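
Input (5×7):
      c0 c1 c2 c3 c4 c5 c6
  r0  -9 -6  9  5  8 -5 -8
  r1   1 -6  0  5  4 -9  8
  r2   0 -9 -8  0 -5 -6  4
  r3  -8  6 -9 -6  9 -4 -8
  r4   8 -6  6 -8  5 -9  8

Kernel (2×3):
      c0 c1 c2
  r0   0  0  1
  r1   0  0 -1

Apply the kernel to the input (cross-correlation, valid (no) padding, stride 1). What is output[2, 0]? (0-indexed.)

1

The receptive field on the input at this output position is [0 -9 -8 / -8 6 -9]. Elementwise product with the kernel and sum: -8·1 + -9·-1.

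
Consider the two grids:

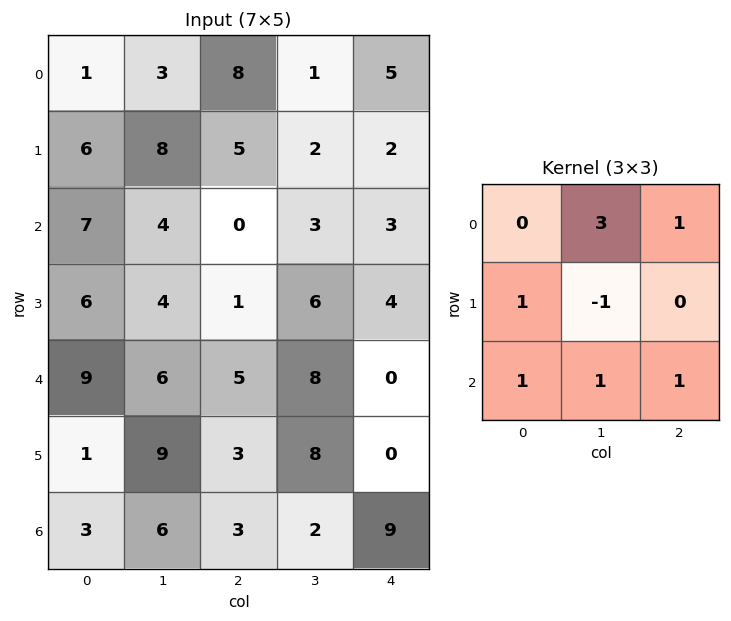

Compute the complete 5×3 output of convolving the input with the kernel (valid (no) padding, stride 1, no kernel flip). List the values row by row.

Output[0,0]: The receptive field on the input at this output position is [1 3 8 / 6 8 5 / 7 4 0]. Elementwise product with the kernel and sum: 3·3 + 8·1 + 6·1 + 8·-1 + 7·1 + 4·1 + 0·1.

26 35 17
43 32 16
34 25 20
29 30 30
27 40 33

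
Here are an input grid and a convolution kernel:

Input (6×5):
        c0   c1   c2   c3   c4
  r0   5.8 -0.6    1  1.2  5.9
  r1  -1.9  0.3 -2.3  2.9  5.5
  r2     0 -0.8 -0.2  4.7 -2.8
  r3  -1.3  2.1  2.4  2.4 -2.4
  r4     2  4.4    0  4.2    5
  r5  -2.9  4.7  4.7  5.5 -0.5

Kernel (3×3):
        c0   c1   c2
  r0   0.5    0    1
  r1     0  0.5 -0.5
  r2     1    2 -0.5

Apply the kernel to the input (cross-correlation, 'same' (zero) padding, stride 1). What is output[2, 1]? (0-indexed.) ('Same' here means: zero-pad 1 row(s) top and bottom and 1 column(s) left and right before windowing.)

The receptive field on the zero-padded input at this output position is [-1.9 0.3 -2.3 / 0 -0.8 -0.2 / -1.3 2.1 2.4]. Elementwise product with the kernel and sum: -1.9·0.5 + -2.3·1 + -0.8·0.5 + -0.2·-0.5 + -1.3·1 + 2.1·2 + 2.4·-0.5.

-1.85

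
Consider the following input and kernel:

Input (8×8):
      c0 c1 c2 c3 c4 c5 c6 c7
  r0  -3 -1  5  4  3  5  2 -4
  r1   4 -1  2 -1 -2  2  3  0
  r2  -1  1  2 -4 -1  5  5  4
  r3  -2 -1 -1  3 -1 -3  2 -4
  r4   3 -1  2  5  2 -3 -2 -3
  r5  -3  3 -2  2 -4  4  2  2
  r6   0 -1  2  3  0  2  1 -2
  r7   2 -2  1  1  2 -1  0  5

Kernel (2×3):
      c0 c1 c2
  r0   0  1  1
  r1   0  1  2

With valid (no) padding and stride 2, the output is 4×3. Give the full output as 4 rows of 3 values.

Output[0,0]: The receptive field on the input at this output position is [-3 -1 5 / 4 -1 2]. Elementwise product with the kernel and sum: -1·1 + 5·1 + -1·1 + 2·2.

7 2 15
0 -4 11
0 1 3
1 8 2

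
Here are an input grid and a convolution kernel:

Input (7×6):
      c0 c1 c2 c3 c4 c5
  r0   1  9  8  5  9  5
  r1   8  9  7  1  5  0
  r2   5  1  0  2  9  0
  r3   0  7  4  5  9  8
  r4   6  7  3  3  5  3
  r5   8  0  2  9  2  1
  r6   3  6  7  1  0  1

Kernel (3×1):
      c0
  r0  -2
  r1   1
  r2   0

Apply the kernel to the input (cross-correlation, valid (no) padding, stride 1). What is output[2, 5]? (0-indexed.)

The receptive field on the input at this output position is [0 / 8 / 3]. Elementwise product with the kernel and sum: 0·-2 + 8·1.

8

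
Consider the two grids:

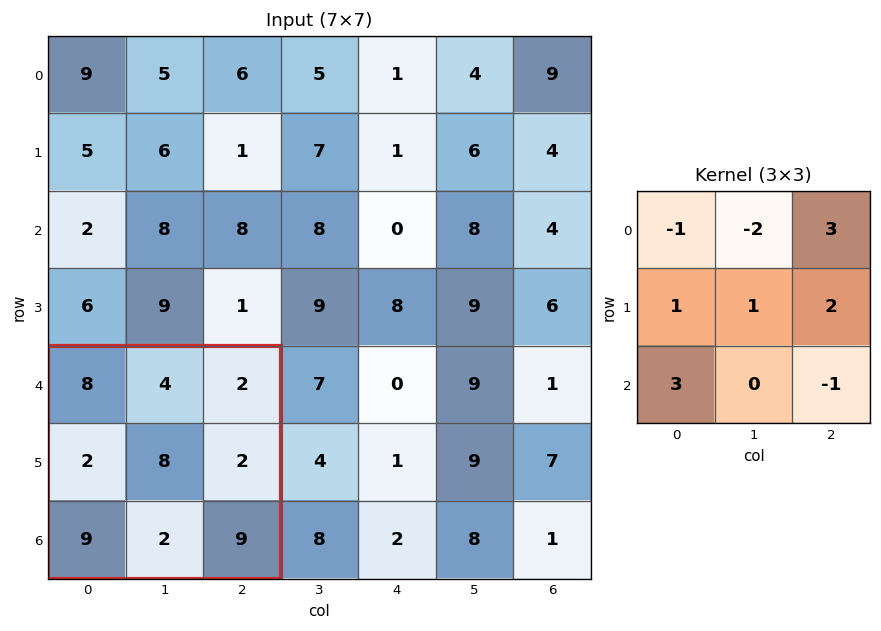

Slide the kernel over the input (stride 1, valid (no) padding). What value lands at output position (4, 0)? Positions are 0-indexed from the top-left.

The receptive field on the input at this output position is [8 4 2 / 2 8 2 / 9 2 9]. Elementwise product with the kernel and sum: 8·-1 + 4·-2 + 2·3 + 2·1 + 8·1 + 2·2 + 9·3 + 9·-1.

22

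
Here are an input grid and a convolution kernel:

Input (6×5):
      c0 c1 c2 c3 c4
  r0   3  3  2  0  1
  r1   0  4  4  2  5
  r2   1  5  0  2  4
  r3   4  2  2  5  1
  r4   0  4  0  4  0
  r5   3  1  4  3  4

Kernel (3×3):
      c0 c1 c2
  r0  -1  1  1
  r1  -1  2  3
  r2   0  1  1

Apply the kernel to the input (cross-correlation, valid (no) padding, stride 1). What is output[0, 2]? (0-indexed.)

20

The receptive field on the input at this output position is [2 0 1 / 4 2 5 / 0 2 4]. Elementwise product with the kernel and sum: 2·-1 + 0·1 + 1·1 + 4·-1 + 2·2 + 5·3 + 2·1 + 4·1.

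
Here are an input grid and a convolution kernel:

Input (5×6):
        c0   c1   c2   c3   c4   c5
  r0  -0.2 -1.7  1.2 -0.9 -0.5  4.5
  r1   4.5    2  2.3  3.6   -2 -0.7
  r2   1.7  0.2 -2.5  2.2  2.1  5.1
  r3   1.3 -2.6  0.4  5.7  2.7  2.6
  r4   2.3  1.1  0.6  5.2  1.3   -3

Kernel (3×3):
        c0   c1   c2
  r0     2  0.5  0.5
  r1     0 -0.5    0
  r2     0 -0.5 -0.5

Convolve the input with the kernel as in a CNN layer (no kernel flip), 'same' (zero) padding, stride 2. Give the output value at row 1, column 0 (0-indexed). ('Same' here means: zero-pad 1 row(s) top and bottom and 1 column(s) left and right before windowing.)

The receptive field on the zero-padded input at this output position is [0 4.5 2 / 0 1.7 0.2 / 0 1.3 -2.6]. Elementwise product with the kernel and sum: 0·2 + 4.5·0.5 + 2·0.5 + 1.7·-0.5 + 1.3·-0.5 + -2.6·-0.5.

3.05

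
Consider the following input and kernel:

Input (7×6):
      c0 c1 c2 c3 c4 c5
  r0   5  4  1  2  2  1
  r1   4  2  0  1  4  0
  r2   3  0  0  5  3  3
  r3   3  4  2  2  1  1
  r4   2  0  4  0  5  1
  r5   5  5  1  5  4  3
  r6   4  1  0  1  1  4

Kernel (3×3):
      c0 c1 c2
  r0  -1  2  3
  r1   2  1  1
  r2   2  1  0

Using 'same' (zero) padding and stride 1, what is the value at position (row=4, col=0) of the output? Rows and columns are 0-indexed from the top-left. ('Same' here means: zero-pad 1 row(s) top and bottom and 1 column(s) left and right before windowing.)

The receptive field on the zero-padded input at this output position is [0 3 4 / 0 2 0 / 0 5 5]. Elementwise product with the kernel and sum: 0·-1 + 3·2 + 4·3 + 0·2 + 2·1 + 0·1 + 0·2 + 5·1.

25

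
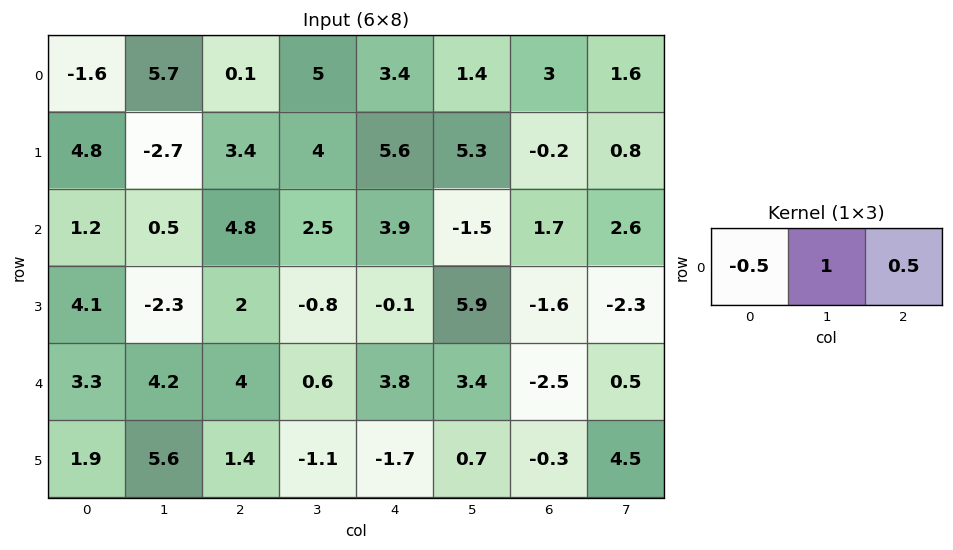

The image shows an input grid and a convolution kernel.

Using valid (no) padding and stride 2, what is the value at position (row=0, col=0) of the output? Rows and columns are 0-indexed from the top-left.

6.55

The receptive field on the input at this output position is [-1.6 5.7 0.1]. Elementwise product with the kernel and sum: -1.6·-0.5 + 5.7·1 + 0.1·0.5.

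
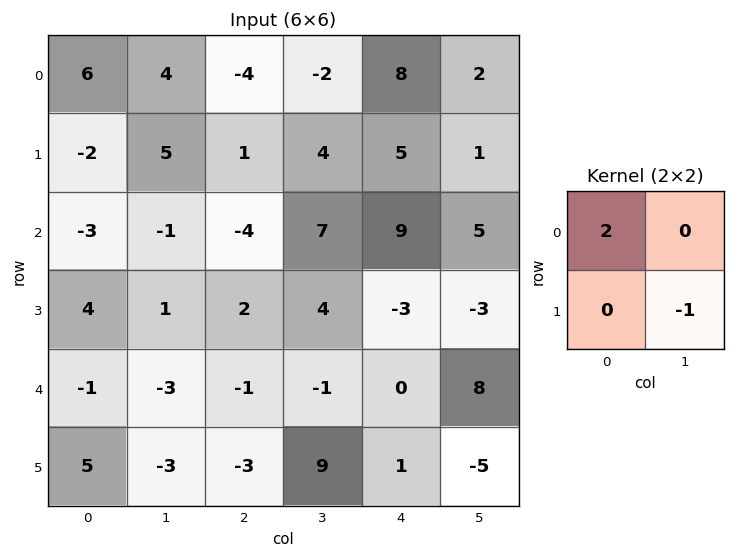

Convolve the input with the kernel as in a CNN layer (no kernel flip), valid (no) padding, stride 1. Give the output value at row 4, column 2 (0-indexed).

-11

The receptive field on the input at this output position is [-1 -1 / -3 9]. Elementwise product with the kernel and sum: -1·2 + 9·-1.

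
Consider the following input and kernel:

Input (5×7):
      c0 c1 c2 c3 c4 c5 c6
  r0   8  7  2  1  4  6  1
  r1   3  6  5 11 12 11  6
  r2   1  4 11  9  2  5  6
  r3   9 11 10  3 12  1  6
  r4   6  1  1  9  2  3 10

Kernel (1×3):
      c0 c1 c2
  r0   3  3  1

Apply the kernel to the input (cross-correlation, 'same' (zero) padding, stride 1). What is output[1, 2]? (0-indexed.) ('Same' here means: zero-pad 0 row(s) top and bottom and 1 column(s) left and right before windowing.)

The receptive field on the zero-padded input at this output position is [6 5 11]. Elementwise product with the kernel and sum: 6·3 + 5·3 + 11·1.

44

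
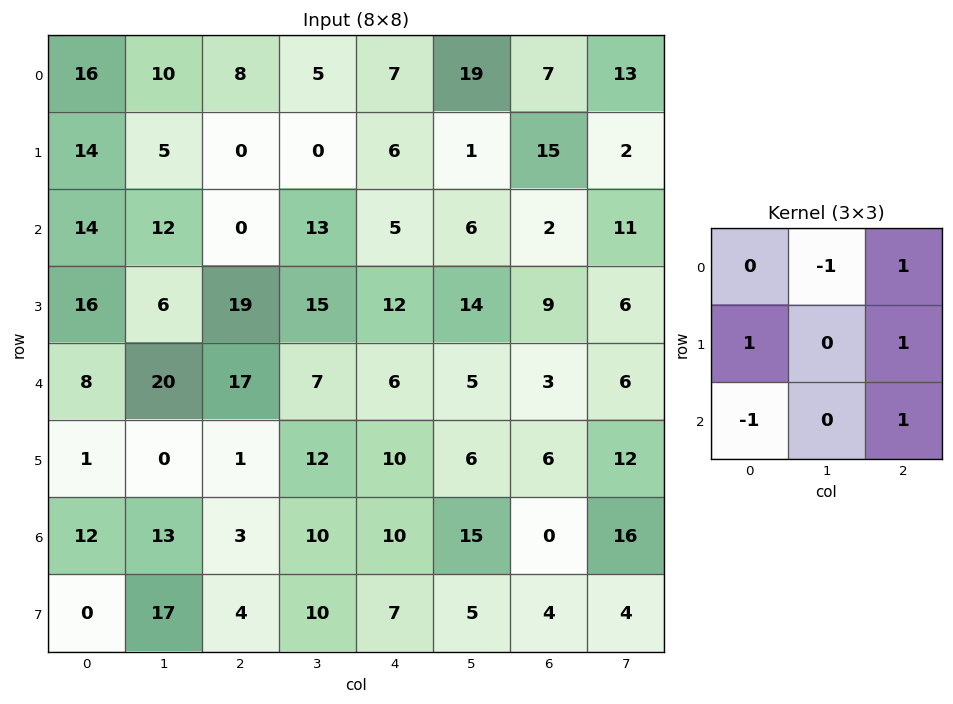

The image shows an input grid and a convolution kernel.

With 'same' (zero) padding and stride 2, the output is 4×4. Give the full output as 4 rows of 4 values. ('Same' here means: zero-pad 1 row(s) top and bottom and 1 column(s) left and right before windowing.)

15 10 25 33
9 34 13 -4
10 35 8 14
29 27 16 36

Output[0,0]: The receptive field on the zero-padded input at this output position is [0 0 0 / 0 16 10 / 0 14 5]. Elementwise product with the kernel and sum: 0·-1 + 0·1 + 0·1 + 10·1 + 0·-1 + 5·1.
Output[0,1]: The receptive field on the zero-padded input at this output position is [0 0 0 / 10 8 5 / 5 0 0]. Elementwise product with the kernel and sum: 0·-1 + 0·1 + 10·1 + 5·1 + 5·-1 + 0·1.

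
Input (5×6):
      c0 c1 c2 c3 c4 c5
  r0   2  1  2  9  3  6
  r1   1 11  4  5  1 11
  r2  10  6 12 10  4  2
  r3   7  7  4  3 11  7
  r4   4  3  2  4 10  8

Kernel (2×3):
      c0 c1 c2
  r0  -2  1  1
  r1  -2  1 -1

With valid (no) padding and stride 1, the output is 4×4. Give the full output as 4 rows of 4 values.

4 -14 4 -29
-13 -23 -20 -16
-13 -3 -26 -16
-10 -15 -4 6

Output[0,0]: The receptive field on the input at this output position is [2 1 2 / 1 11 4]. Elementwise product with the kernel and sum: 2·-2 + 1·1 + 2·1 + 1·-2 + 11·1 + 4·-1.
Output[0,1]: The receptive field on the input at this output position is [1 2 9 / 11 4 5]. Elementwise product with the kernel and sum: 1·-2 + 2·1 + 9·1 + 11·-2 + 4·1 + 5·-1.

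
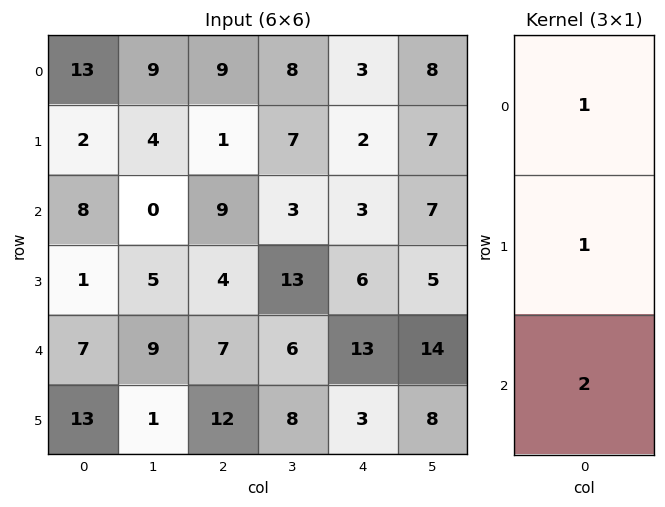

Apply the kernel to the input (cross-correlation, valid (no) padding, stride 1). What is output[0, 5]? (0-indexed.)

29

The receptive field on the input at this output position is [8 / 7 / 7]. Elementwise product with the kernel and sum: 8·1 + 7·1 + 7·2.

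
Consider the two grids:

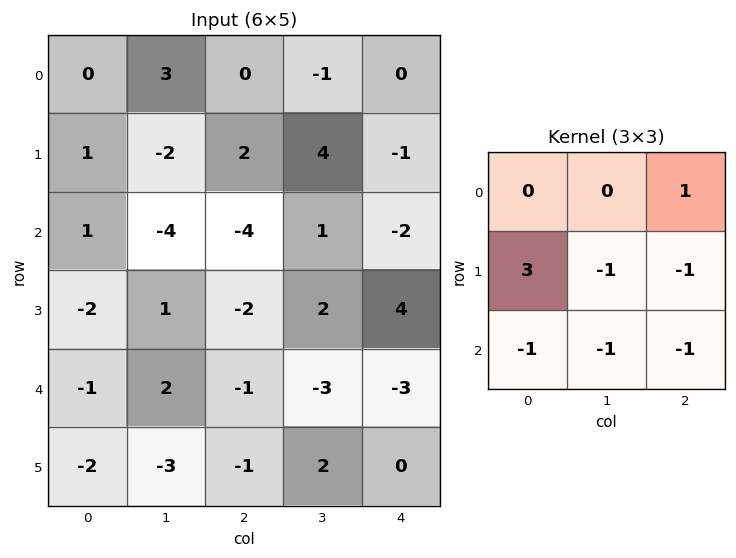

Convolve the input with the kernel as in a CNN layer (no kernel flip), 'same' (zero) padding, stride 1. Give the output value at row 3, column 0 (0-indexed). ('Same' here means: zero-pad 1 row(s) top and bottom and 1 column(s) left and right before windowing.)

The receptive field on the zero-padded input at this output position is [0 1 -4 / 0 -2 1 / 0 -1 2]. Elementwise product with the kernel and sum: -4·1 + 0·3 + -2·-1 + 1·-1 + 0·-1 + -1·-1 + 2·-1.

-4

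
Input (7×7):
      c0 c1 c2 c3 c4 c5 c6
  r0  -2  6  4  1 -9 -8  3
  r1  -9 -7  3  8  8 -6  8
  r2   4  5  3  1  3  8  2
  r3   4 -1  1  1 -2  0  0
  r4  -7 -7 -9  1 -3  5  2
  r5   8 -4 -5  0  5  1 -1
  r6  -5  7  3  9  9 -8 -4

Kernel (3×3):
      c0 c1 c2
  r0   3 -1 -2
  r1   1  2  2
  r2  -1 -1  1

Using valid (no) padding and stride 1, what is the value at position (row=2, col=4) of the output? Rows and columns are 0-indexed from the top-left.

The receptive field on the input at this output position is [3 8 2 / -2 0 0 / -3 5 2]. Elementwise product with the kernel and sum: 3·3 + 8·-1 + 2·-2 + -2·1 + 0·2 + 0·2 + -3·-1 + 5·-1 + 2·1.

-5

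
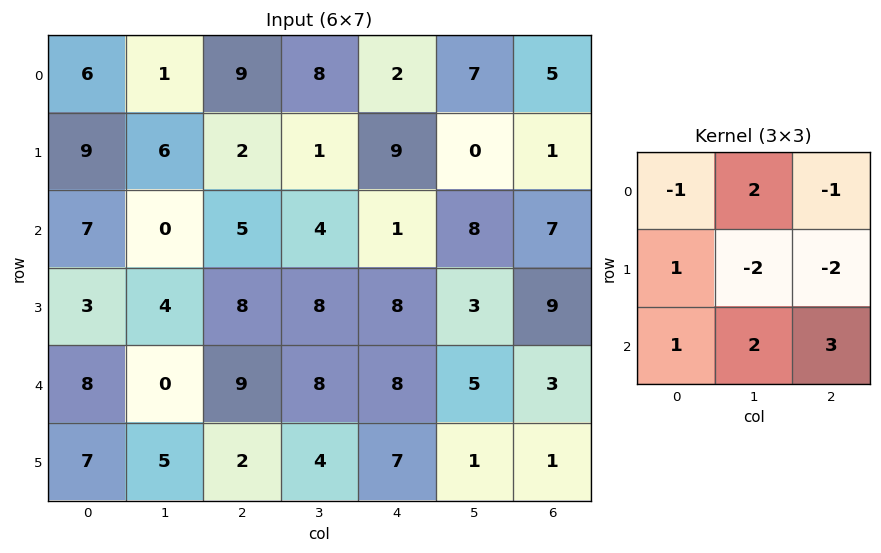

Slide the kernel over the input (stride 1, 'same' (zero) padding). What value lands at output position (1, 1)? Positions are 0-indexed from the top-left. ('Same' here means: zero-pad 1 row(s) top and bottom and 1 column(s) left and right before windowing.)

2

The receptive field on the zero-padded input at this output position is [6 1 9 / 9 6 2 / 7 0 5]. Elementwise product with the kernel and sum: 6·-1 + 1·2 + 9·-1 + 9·1 + 6·-2 + 2·-2 + 7·1 + 0·2 + 5·3.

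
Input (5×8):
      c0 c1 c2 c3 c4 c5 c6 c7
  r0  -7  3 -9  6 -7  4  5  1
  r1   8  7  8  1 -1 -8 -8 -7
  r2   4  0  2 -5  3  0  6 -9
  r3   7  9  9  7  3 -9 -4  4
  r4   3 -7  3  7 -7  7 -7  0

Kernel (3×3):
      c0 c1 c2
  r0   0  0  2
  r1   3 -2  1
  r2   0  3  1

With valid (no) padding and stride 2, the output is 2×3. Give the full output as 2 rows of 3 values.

2 -5 21
-2 36 49

Output[0,0]: The receptive field on the input at this output position is [-7 3 -9 / 8 7 8 / 4 0 2]. Elementwise product with the kernel and sum: -9·2 + 8·3 + 7·-2 + 8·1 + 0·3 + 2·1.
Output[0,1]: The receptive field on the input at this output position is [-9 6 -7 / 8 1 -1 / 2 -5 3]. Elementwise product with the kernel and sum: -7·2 + 8·3 + 1·-2 + -1·1 + -5·3 + 3·1.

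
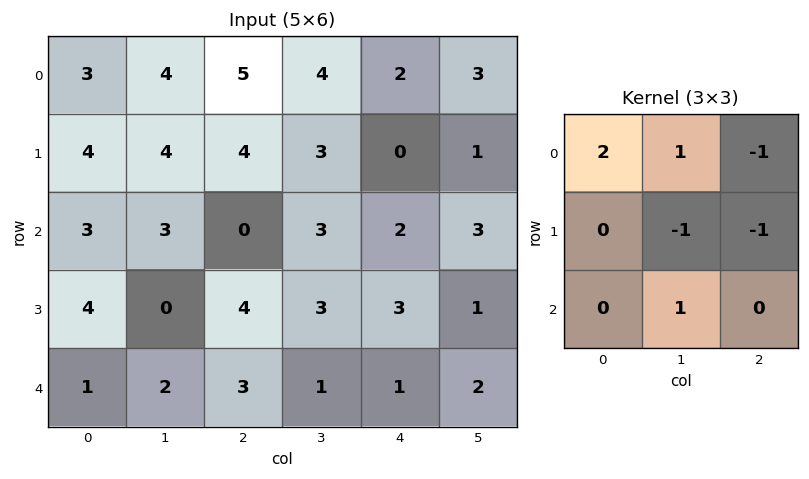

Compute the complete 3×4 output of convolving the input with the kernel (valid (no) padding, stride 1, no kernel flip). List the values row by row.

0 2 12 8
5 10 9 3
7 -1 -4 2

Output[0,0]: The receptive field on the input at this output position is [3 4 5 / 4 4 4 / 3 3 0]. Elementwise product with the kernel and sum: 3·2 + 4·1 + 5·-1 + 4·-1 + 4·-1 + 3·1.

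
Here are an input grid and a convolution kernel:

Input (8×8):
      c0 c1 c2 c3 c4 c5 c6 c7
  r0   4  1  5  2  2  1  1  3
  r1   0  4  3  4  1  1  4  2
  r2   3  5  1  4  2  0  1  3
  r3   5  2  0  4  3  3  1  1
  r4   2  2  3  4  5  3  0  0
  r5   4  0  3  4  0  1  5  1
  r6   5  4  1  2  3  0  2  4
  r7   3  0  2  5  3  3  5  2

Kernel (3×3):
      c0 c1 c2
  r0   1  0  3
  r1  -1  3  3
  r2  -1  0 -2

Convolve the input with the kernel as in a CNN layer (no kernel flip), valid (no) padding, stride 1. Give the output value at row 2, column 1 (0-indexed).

The receptive field on the input at this output position is [5 1 4 / 2 0 4 / 2 3 4]. Elementwise product with the kernel and sum: 5·1 + 4·3 + 2·-1 + 0·3 + 4·3 + 2·-1 + 4·-2.

17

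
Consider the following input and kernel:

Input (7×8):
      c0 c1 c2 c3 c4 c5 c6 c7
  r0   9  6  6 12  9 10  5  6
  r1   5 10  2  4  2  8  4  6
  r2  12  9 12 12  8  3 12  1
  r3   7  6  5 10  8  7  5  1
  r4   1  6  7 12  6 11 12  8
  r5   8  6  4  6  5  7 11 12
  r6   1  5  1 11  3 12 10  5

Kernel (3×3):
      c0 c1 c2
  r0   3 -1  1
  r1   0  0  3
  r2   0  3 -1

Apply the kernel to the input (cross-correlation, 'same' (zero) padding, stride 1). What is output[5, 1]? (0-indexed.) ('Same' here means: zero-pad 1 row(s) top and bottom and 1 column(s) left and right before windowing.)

The receptive field on the zero-padded input at this output position is [1 6 7 / 8 6 4 / 1 5 1]. Elementwise product with the kernel and sum: 1·3 + 6·-1 + 7·1 + 4·3 + 5·3 + 1·-1.

30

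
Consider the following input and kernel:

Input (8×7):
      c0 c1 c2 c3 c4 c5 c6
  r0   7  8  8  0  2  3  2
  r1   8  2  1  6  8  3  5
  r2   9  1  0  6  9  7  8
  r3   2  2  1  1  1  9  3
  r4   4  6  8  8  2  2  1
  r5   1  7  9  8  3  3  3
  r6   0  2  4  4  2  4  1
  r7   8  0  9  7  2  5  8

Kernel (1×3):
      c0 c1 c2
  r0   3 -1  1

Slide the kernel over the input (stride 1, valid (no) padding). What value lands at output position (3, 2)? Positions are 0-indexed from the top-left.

The receptive field on the input at this output position is [1 1 1]. Elementwise product with the kernel and sum: 1·3 + 1·-1 + 1·1.

3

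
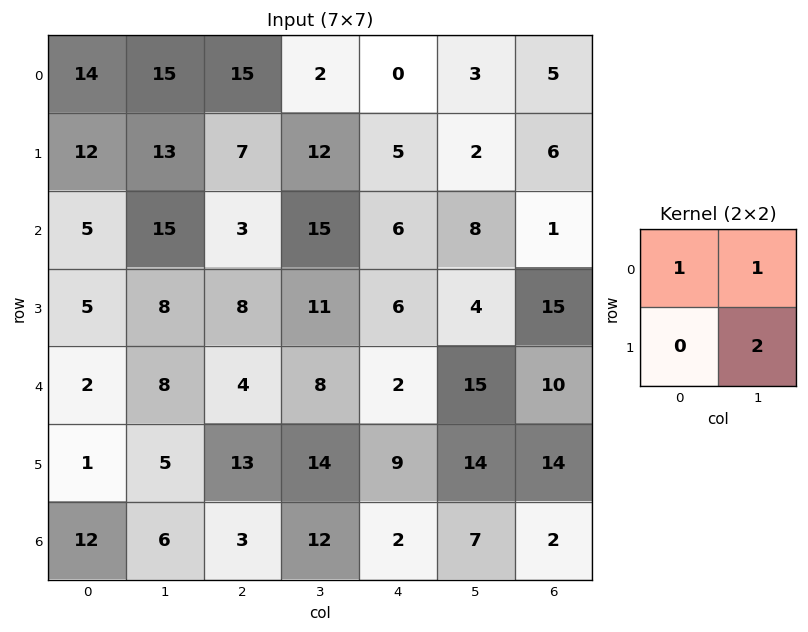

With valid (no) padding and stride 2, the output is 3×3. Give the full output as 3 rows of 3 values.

Output[0,0]: The receptive field on the input at this output position is [14 15 / 12 13]. Elementwise product with the kernel and sum: 14·1 + 15·1 + 13·2.

55 41 7
36 40 22
20 40 45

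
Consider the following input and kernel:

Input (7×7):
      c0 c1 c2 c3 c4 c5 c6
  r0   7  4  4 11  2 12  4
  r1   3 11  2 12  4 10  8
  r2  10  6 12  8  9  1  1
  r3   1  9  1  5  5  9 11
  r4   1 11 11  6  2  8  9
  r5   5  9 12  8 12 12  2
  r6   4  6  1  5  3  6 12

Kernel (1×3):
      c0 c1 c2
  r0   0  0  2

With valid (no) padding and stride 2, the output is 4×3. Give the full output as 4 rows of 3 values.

Output[0,0]: The receptive field on the input at this output position is [7 4 4]. Elementwise product with the kernel and sum: 4·2.

8 4 8
24 18 2
22 4 18
2 6 24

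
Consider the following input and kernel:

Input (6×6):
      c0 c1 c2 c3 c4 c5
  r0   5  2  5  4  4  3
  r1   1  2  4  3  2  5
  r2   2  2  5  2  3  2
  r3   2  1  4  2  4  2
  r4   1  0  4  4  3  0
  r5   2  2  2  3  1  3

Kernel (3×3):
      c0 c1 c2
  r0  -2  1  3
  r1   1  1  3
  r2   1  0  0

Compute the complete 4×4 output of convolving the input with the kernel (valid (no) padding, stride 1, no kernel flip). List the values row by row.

24 30 24 27
33 23 21 24
29 18 23 21
24 26 25 16

Output[0,0]: The receptive field on the input at this output position is [5 2 5 / 1 2 4 / 2 2 5]. Elementwise product with the kernel and sum: 5·-2 + 2·1 + 5·3 + 1·1 + 2·1 + 4·3 + 2·1.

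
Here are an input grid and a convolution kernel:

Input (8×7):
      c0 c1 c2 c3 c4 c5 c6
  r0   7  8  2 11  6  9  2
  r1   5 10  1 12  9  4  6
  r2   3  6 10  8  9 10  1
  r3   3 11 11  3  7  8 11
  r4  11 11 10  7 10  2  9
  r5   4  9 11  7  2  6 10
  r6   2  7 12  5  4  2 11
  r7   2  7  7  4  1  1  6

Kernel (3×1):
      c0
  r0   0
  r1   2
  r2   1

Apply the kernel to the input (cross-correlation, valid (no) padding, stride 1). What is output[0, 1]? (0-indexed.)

The receptive field on the input at this output position is [8 / 10 / 6]. Elementwise product with the kernel and sum: 10·2 + 6·1.

26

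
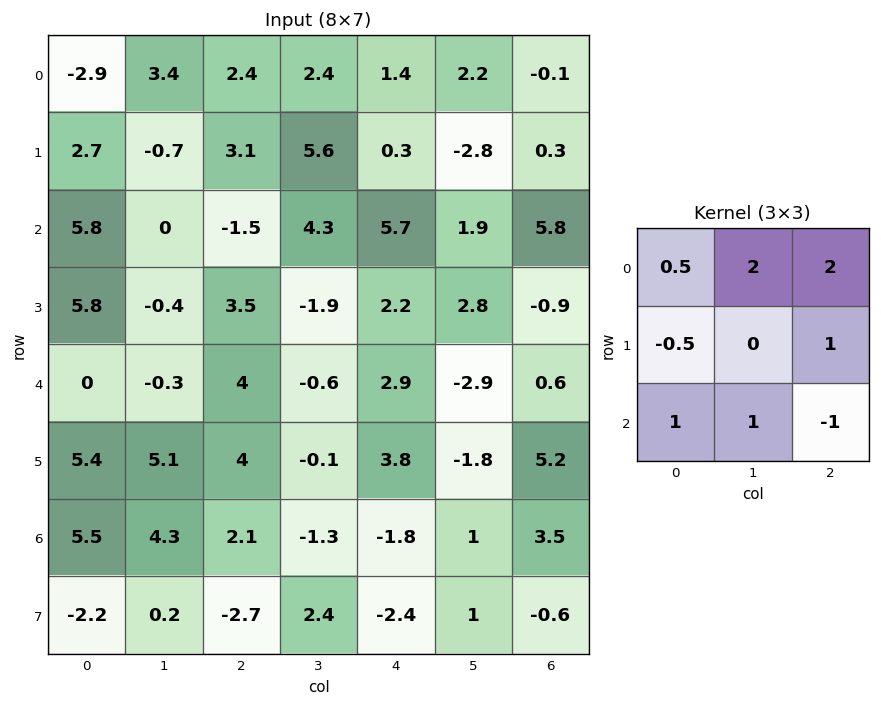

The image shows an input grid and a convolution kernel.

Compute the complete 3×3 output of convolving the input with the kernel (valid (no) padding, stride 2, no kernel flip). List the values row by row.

19.2 4.65 6.85
-3.8 20.2 15.65
16.4 11 -4.15

Output[0,0]: The receptive field on the input at this output position is [-2.9 3.4 2.4 / 2.7 -0.7 3.1 / 5.8 0 -1.5]. Elementwise product with the kernel and sum: -2.9·0.5 + 3.4·2 + 2.4·2 + 2.7·-0.5 + 3.1·1 + 5.8·1 + 0·1 + -1.5·-1.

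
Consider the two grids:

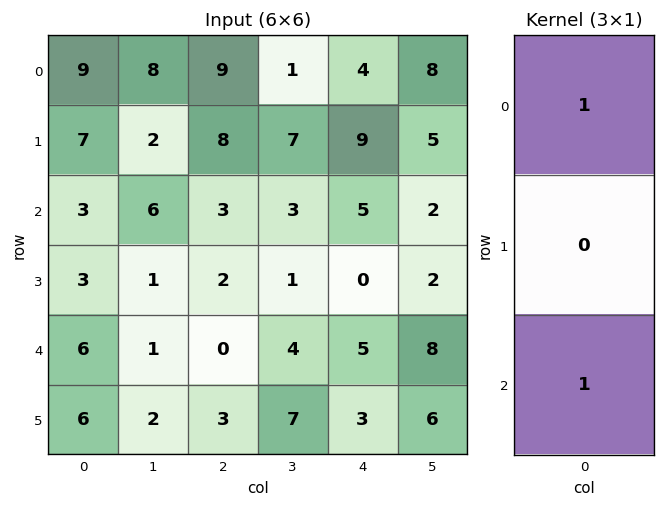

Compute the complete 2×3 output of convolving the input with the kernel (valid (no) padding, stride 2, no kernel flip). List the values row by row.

12 12 9
9 3 10

Output[0,0]: The receptive field on the input at this output position is [9 / 7 / 3]. Elementwise product with the kernel and sum: 9·1 + 3·1.
Output[0,1]: The receptive field on the input at this output position is [9 / 8 / 3]. Elementwise product with the kernel and sum: 9·1 + 3·1.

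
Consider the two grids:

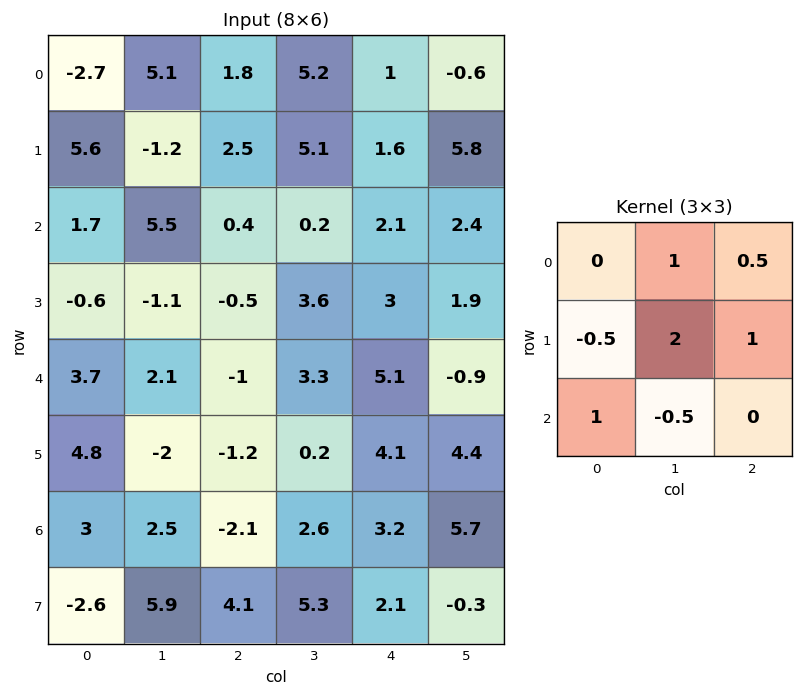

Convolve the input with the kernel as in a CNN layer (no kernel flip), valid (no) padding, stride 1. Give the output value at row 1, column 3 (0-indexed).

13.1

The receptive field on the input at this output position is [5.1 1.6 5.8 / 0.2 2.1 2.4 / 3.6 3 1.9]. Elementwise product with the kernel and sum: 1.6·1 + 5.8·0.5 + 0.2·-0.5 + 2.1·2 + 2.4·1 + 3.6·1 + 3·-0.5.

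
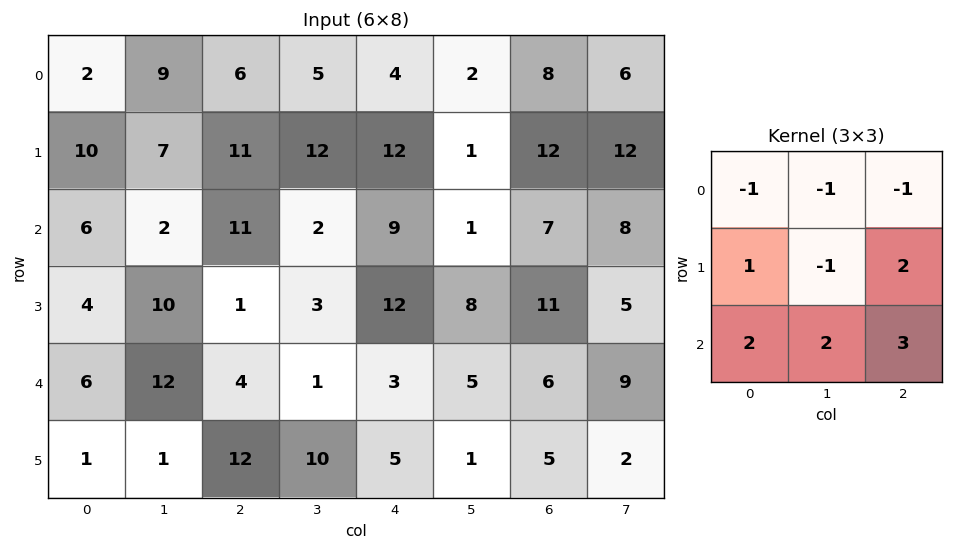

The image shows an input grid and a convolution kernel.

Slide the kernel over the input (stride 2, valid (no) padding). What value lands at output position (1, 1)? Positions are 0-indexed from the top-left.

The receptive field on the input at this output position is [11 2 9 / 1 3 12 / 4 1 3]. Elementwise product with the kernel and sum: 11·-1 + 2·-1 + 9·-1 + 1·1 + 3·-1 + 12·2 + 4·2 + 1·2 + 3·3.

19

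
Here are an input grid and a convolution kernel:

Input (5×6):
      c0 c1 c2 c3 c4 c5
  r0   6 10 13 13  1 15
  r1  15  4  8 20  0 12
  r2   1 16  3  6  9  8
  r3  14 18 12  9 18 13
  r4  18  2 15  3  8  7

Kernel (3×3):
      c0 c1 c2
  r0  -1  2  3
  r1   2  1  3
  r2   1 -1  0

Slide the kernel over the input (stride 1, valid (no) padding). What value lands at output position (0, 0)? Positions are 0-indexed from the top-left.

96

The receptive field on the input at this output position is [6 10 13 / 15 4 8 / 1 16 3]. Elementwise product with the kernel and sum: 6·-1 + 10·2 + 13·3 + 15·2 + 4·1 + 8·3 + 1·1 + 16·-1.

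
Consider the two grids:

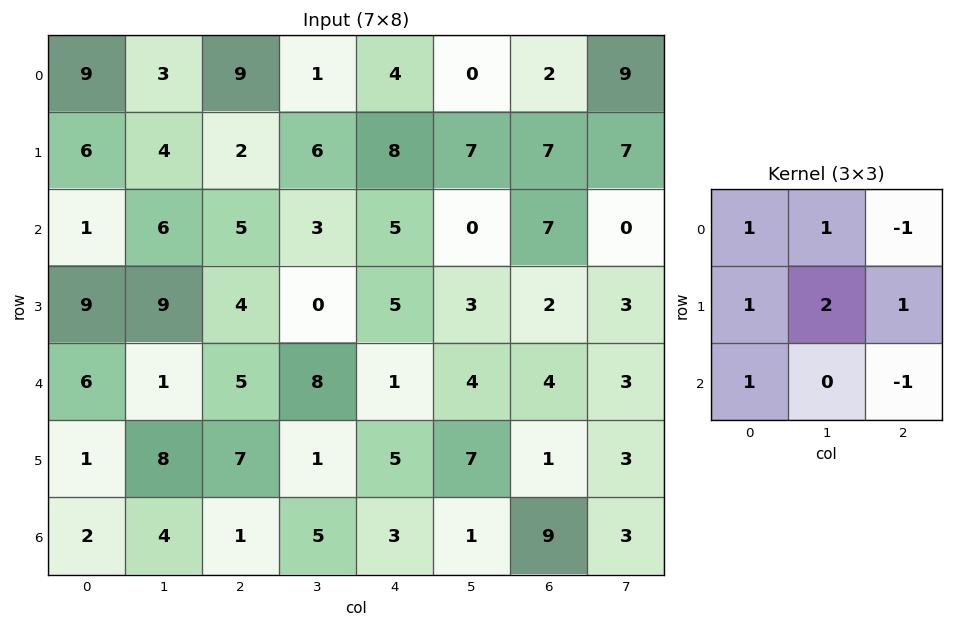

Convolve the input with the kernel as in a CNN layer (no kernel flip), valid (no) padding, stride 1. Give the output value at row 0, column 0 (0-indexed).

15

The receptive field on the input at this output position is [9 3 9 / 6 4 2 / 1 6 5]. Elementwise product with the kernel and sum: 9·1 + 3·1 + 9·-1 + 6·1 + 4·2 + 2·1 + 1·1 + 5·-1.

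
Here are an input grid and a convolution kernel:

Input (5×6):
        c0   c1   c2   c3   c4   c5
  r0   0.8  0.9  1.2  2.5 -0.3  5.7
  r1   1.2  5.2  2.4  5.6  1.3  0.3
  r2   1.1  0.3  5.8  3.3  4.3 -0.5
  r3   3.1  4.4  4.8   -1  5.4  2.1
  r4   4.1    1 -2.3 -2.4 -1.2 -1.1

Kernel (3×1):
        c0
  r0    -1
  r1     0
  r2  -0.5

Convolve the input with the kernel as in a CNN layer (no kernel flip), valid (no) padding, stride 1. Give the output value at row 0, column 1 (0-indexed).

The receptive field on the input at this output position is [0.9 / 5.2 / 0.3]. Elementwise product with the kernel and sum: 0.9·-1 + 0.3·-0.5.

-1.05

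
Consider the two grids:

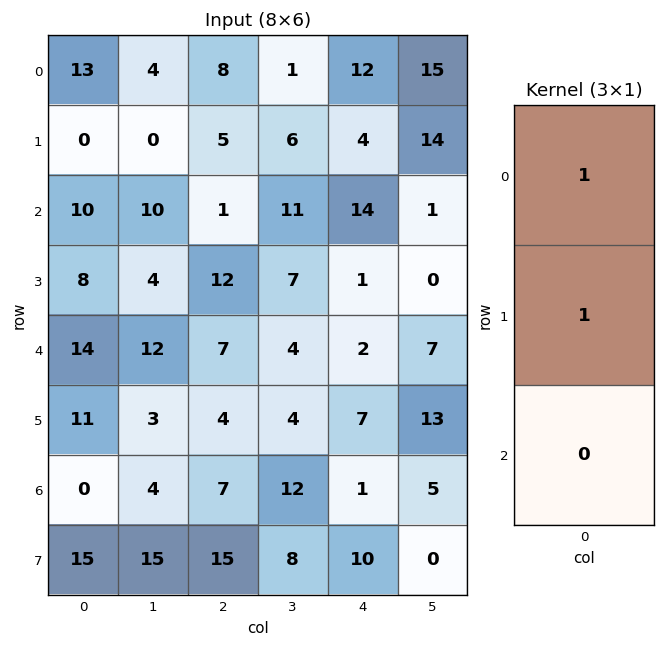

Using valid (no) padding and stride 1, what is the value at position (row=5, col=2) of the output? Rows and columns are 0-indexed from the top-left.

11

The receptive field on the input at this output position is [4 / 7 / 15]. Elementwise product with the kernel and sum: 4·1 + 7·1.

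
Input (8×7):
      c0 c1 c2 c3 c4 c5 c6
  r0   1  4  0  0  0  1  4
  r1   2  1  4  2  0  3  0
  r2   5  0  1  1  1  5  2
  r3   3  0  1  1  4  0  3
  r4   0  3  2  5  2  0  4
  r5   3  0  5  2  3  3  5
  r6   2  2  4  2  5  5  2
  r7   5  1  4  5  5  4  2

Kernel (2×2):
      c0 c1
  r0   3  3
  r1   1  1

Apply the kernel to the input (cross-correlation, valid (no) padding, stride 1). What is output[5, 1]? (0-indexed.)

The receptive field on the input at this output position is [0 5 / 2 4]. Elementwise product with the kernel and sum: 0·3 + 5·3 + 2·1 + 4·1.

21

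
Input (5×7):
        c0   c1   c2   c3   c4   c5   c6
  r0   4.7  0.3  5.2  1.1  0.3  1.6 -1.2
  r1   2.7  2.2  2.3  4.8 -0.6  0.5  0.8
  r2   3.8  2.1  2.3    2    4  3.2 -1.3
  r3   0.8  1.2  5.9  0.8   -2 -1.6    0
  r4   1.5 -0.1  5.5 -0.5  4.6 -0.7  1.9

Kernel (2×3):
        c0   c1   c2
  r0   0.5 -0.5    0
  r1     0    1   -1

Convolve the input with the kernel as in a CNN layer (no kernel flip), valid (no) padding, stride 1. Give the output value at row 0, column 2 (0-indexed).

The receptive field on the input at this output position is [5.2 1.1 0.3 / 2.3 4.8 -0.6]. Elementwise product with the kernel and sum: 5.2·0.5 + 1.1·-0.5 + 4.8·1 + -0.6·-1.

7.45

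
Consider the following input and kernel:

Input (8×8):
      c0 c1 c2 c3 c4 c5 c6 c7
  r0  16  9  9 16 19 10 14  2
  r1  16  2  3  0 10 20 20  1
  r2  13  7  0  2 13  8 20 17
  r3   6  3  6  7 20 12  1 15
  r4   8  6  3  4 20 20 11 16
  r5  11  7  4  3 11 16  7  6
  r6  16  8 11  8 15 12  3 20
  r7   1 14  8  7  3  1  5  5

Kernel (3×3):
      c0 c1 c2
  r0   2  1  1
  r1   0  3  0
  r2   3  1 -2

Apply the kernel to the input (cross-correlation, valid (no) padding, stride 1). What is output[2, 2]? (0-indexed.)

9

The receptive field on the input at this output position is [0 2 13 / 6 7 20 / 3 4 20]. Elementwise product with the kernel and sum: 0·2 + 2·1 + 13·1 + 7·3 + 3·3 + 4·1 + 20·-2.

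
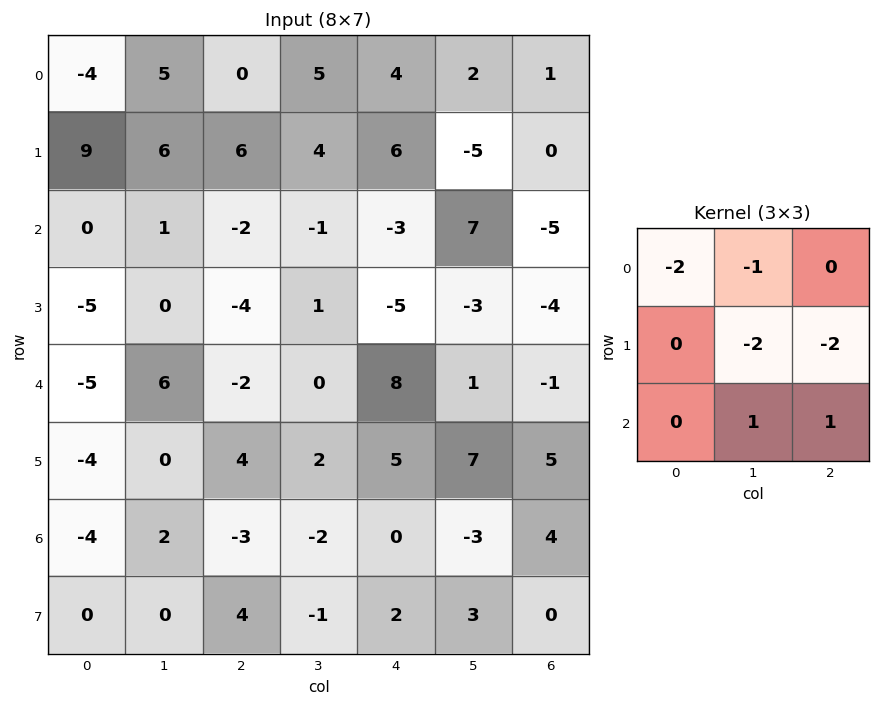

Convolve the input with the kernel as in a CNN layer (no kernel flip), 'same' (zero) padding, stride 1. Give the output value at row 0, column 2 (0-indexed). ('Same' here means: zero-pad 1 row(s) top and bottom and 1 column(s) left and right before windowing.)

0

The receptive field on the zero-padded input at this output position is [0 0 0 / 5 0 5 / 6 6 4]. Elementwise product with the kernel and sum: 0·-2 + 0·-1 + 0·-2 + 5·-2 + 6·1 + 4·1.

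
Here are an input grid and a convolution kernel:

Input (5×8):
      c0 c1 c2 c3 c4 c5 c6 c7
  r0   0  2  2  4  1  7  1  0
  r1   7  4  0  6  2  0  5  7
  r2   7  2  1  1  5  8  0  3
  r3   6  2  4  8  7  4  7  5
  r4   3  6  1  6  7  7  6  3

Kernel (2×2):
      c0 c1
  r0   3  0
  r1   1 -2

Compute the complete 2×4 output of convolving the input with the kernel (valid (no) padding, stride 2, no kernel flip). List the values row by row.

-1 -6 5 -6
23 -9 14 -3

Output[0,0]: The receptive field on the input at this output position is [0 2 / 7 4]. Elementwise product with the kernel and sum: 0·3 + 7·1 + 4·-2.
Output[0,1]: The receptive field on the input at this output position is [2 4 / 0 6]. Elementwise product with the kernel and sum: 2·3 + 0·1 + 6·-2.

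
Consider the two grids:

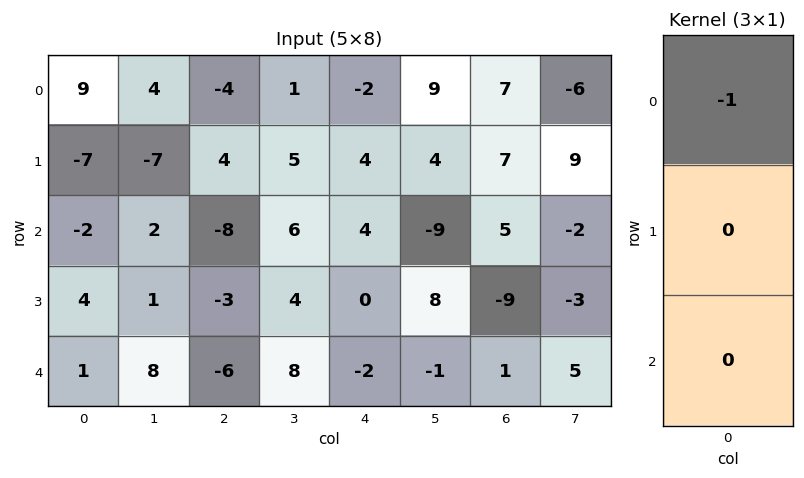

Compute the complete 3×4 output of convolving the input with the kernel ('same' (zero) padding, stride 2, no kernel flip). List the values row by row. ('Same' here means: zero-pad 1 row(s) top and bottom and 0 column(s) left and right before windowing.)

0 0 0 0
7 -4 -4 -7
-4 3 0 9

Output[0,0]: The receptive field on the zero-padded input at this output position is [0 / 9 / -7]. Elementwise product with the kernel and sum: 0·-1.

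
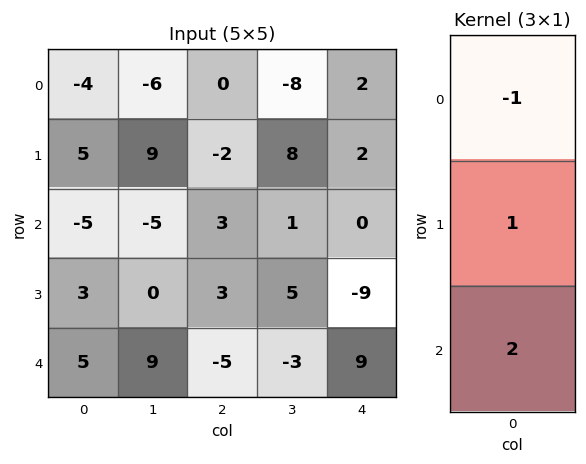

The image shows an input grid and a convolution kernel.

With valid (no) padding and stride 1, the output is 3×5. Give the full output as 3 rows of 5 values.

Output[0,0]: The receptive field on the input at this output position is [-4 / 5 / -5]. Elementwise product with the kernel and sum: -4·-1 + 5·1 + -5·2.

-1 5 4 18 0
-4 -14 11 3 -20
18 23 -10 -2 9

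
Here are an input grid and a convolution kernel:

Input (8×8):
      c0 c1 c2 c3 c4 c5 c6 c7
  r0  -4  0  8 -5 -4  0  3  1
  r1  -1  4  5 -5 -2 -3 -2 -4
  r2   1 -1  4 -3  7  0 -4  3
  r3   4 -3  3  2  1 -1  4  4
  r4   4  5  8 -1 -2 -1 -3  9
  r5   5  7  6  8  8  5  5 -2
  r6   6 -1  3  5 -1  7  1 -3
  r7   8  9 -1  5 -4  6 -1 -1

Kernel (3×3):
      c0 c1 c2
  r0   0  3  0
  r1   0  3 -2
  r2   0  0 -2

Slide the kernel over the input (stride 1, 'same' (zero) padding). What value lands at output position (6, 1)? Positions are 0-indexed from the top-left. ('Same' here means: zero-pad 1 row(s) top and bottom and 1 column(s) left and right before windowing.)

The receptive field on the zero-padded input at this output position is [5 7 6 / 6 -1 3 / 8 9 -1]. Elementwise product with the kernel and sum: 7·3 + -1·3 + 3·-2 + -1·-2.

14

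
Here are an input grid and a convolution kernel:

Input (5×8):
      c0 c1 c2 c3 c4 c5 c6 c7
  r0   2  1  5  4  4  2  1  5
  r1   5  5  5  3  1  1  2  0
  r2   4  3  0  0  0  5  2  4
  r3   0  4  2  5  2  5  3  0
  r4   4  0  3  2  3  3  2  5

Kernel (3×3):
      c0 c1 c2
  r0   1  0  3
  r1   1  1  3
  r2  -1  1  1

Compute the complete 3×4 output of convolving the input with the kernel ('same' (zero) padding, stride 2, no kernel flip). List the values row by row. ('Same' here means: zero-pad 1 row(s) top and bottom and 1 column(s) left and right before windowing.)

Output[0,0]: The receptive field on the zero-padded input at this output position is [0 0 0 / 0 2 1 / 0 5 5]. Elementwise product with the kernel and sum: 0·1 + 0·3 + 0·1 + 2·1 + 1·3 + 0·-1 + 5·1 + 5·1.
Output[0,1]: The receptive field on the zero-padded input at this output position is [0 0 0 / 1 5 4 / 5 5 3]. Elementwise product with the kernel and sum: 0·1 + 0·3 + 1·1 + 5·1 + 4·3 + 5·-1 + 5·1 + 3·1.

15 21 13 19
32 20 23 18
16 28 34 25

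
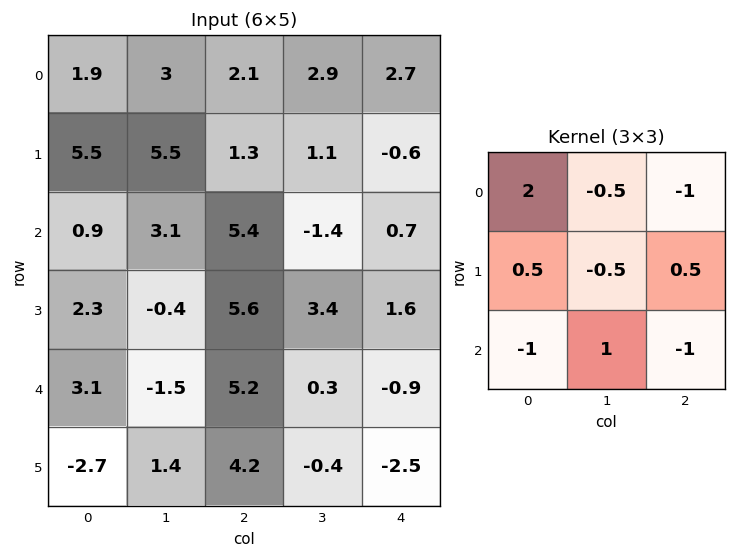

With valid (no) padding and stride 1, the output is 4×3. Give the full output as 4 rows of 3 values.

-2.35 8.4 -7.65
0.25 10 2.6
-10.8 10 8.7
4 -7 7.8

Output[0,0]: The receptive field on the input at this output position is [1.9 3 2.1 / 5.5 5.5 1.3 / 0.9 3.1 5.4]. Elementwise product with the kernel and sum: 1.9·2 + 3·-0.5 + 2.1·-1 + 5.5·0.5 + 5.5·-0.5 + 1.3·0.5 + 0.9·-1 + 3.1·1 + 5.4·-1.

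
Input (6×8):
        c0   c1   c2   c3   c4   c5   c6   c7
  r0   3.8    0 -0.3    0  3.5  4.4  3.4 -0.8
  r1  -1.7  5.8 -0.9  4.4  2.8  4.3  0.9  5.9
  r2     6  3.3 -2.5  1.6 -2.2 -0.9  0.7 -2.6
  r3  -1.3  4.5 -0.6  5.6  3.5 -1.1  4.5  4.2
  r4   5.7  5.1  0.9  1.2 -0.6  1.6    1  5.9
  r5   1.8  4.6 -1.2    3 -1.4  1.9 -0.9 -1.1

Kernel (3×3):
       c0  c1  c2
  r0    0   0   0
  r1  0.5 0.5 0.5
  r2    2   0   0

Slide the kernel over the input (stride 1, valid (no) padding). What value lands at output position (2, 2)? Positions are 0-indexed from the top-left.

6.05

The receptive field on the input at this output position is [-2.5 1.6 -2.2 / -0.6 5.6 3.5 / 0.9 1.2 -0.6]. Elementwise product with the kernel and sum: -0.6·0.5 + 5.6·0.5 + 3.5·0.5 + 0.9·2.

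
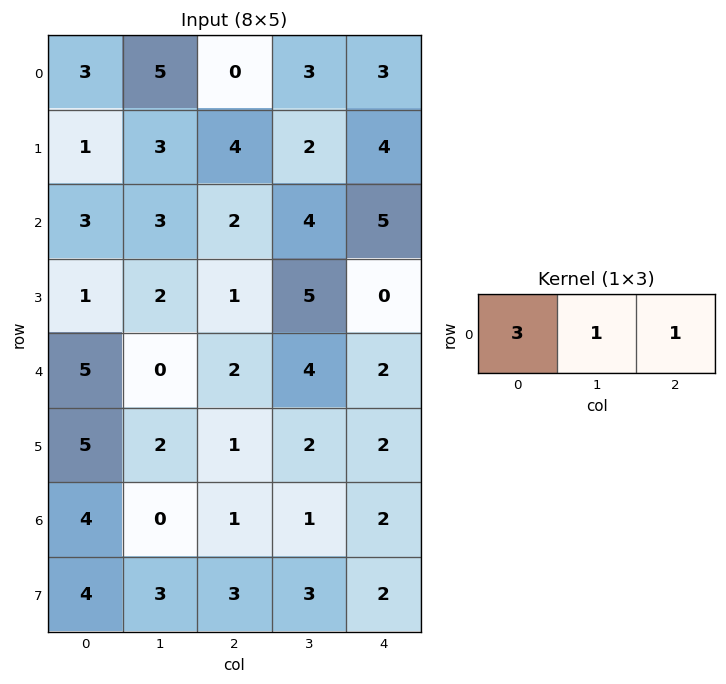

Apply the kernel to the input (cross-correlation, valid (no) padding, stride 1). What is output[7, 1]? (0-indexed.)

The receptive field on the input at this output position is [3 3 3]. Elementwise product with the kernel and sum: 3·3 + 3·1 + 3·1.

15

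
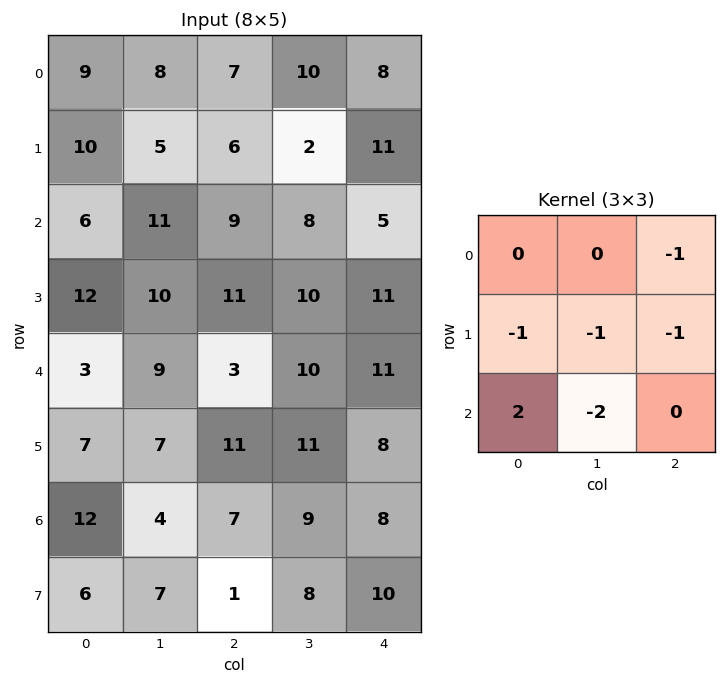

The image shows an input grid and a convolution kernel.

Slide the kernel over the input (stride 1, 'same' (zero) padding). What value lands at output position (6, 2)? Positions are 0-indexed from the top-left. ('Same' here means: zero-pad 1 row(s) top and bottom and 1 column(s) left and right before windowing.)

-19

The receptive field on the zero-padded input at this output position is [7 11 11 / 4 7 9 / 7 1 8]. Elementwise product with the kernel and sum: 11·-1 + 4·-1 + 7·-1 + 9·-1 + 7·2 + 1·-2.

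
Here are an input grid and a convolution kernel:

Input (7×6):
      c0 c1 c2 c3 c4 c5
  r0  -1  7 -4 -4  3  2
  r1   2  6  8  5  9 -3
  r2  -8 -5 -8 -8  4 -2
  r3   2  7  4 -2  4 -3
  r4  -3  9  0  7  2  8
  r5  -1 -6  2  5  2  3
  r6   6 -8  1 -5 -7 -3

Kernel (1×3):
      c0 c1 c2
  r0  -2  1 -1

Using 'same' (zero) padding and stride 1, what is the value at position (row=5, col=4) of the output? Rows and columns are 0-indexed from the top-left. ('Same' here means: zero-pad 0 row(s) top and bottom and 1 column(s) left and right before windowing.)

The receptive field on the zero-padded input at this output position is [5 2 3]. Elementwise product with the kernel and sum: 5·-2 + 2·1 + 3·-1.

-11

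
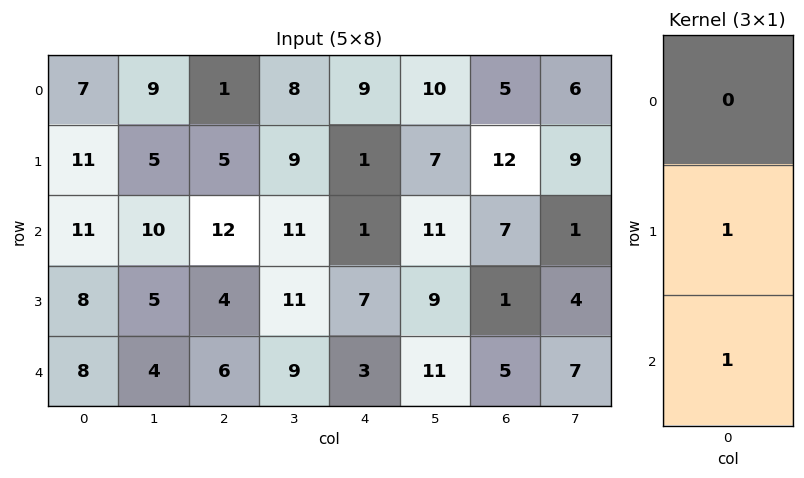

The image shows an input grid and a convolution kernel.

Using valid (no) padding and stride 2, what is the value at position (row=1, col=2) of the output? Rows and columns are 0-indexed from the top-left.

10

The receptive field on the input at this output position is [1 / 7 / 3]. Elementwise product with the kernel and sum: 7·1 + 3·1.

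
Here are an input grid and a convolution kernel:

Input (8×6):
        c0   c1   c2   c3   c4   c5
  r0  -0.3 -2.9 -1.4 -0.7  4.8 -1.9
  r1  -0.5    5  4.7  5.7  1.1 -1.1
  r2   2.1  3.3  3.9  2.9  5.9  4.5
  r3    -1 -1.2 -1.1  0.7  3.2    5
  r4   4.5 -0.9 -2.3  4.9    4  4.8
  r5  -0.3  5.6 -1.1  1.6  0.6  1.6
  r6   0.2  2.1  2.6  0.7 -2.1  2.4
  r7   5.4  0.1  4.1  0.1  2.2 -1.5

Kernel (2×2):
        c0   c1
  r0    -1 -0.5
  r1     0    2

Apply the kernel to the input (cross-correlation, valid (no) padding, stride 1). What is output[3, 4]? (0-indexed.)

3.9

The receptive field on the input at this output position is [3.2 5 / 4 4.8]. Elementwise product with the kernel and sum: 3.2·-1 + 5·-0.5 + 4.8·2.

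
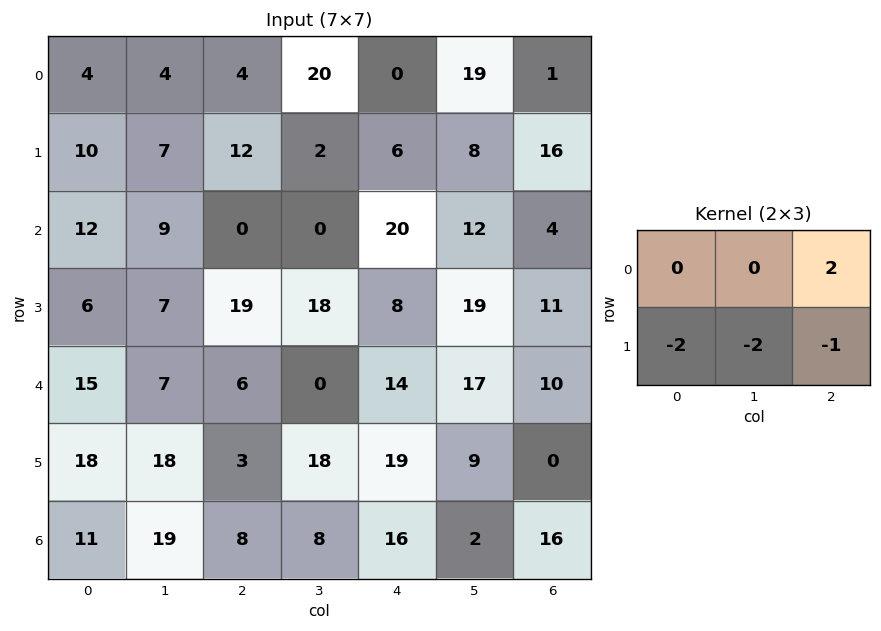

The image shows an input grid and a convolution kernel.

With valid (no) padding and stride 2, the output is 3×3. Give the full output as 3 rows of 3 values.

Output[0,0]: The receptive field on the input at this output position is [4 4 4 / 10 7 12]. Elementwise product with the kernel and sum: 4·2 + 10·-2 + 7·-2 + 12·-1.
Output[0,1]: The receptive field on the input at this output position is [4 20 0 / 12 2 6]. Elementwise product with the kernel and sum: 0·2 + 12·-2 + 2·-2 + 6·-1.

-38 -34 -42
-45 -42 -57
-63 -33 -36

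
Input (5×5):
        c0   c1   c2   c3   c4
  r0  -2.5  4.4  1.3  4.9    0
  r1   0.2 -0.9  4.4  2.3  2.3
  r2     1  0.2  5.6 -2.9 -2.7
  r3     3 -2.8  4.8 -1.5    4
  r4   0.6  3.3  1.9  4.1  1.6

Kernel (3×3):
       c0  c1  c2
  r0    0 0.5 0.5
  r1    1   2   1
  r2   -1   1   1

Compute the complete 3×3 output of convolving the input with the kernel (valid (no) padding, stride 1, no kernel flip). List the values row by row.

10.45 15.8 2.55
7.75 17.95 -2.9
9.7 9.35 6.8

Output[0,0]: The receptive field on the input at this output position is [-2.5 4.4 1.3 / 0.2 -0.9 4.4 / 1 0.2 5.6]. Elementwise product with the kernel and sum: 4.4·0.5 + 1.3·0.5 + 0.2·1 + -0.9·2 + 4.4·1 + 1·-1 + 0.2·1 + 5.6·1.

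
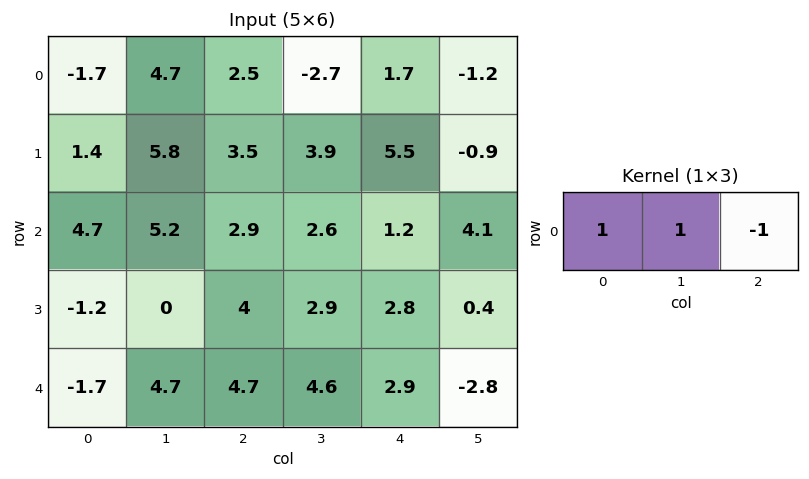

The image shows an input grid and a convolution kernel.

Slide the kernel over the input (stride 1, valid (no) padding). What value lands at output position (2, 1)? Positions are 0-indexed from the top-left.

5.5

The receptive field on the input at this output position is [5.2 2.9 2.6]. Elementwise product with the kernel and sum: 5.2·1 + 2.9·1 + 2.6·-1.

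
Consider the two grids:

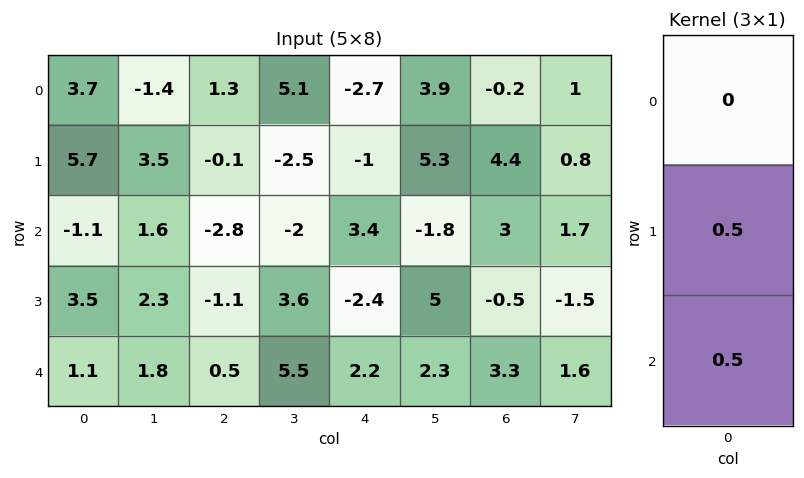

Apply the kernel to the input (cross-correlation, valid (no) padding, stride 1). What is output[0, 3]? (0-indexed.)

The receptive field on the input at this output position is [5.1 / -2.5 / -2]. Elementwise product with the kernel and sum: -2.5·0.5 + -2·0.5.

-2.25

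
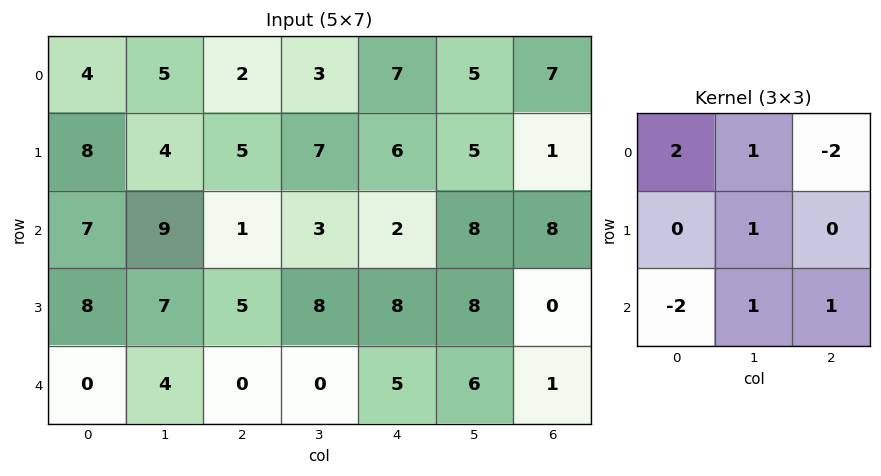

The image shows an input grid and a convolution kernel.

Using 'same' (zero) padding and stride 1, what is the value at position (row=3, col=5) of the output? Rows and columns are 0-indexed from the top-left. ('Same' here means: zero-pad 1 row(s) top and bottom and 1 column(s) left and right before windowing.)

The receptive field on the zero-padded input at this output position is [2 8 8 / 8 8 0 / 5 6 1]. Elementwise product with the kernel and sum: 2·2 + 8·1 + 8·-2 + 8·1 + 5·-2 + 6·1 + 1·1.

1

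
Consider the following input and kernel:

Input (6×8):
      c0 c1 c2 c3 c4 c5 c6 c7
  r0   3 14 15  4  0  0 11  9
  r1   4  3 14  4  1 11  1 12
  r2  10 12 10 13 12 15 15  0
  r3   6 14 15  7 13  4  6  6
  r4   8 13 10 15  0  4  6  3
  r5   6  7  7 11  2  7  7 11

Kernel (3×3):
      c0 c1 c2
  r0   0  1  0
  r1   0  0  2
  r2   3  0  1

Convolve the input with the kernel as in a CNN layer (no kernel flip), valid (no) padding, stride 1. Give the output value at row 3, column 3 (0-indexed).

61

The receptive field on the input at this output position is [7 13 4 / 15 0 4 / 11 2 7]. Elementwise product with the kernel and sum: 13·1 + 4·2 + 11·3 + 7·1.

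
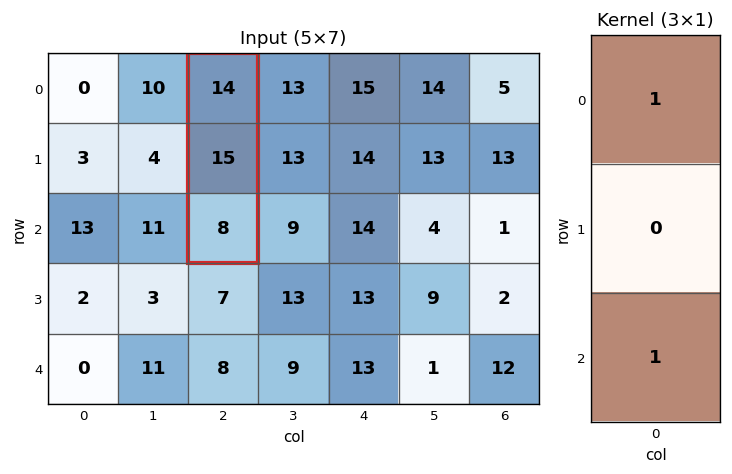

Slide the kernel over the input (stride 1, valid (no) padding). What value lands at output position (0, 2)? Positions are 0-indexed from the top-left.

22

The receptive field on the input at this output position is [14 / 15 / 8]. Elementwise product with the kernel and sum: 14·1 + 8·1.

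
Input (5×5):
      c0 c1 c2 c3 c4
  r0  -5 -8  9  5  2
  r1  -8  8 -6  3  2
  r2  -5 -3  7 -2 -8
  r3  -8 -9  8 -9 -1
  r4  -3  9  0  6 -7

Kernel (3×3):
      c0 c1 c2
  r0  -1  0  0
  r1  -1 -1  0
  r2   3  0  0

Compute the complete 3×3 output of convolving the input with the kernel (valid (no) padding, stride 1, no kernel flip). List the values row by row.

Output[0,0]: The receptive field on the input at this output position is [-5 -8 9 / -8 8 -6 / -5 -3 7]. Elementwise product with the kernel and sum: -5·-1 + -8·-1 + 8·-1 + -5·3.
Output[0,1]: The receptive field on the input at this output position is [-8 9 5 / 8 -6 3 / -3 7 -2]. Elementwise product with the kernel and sum: -8·-1 + 8·-1 + -6·-1 + -3·3.

-10 -3 15
-8 -39 25
13 31 -6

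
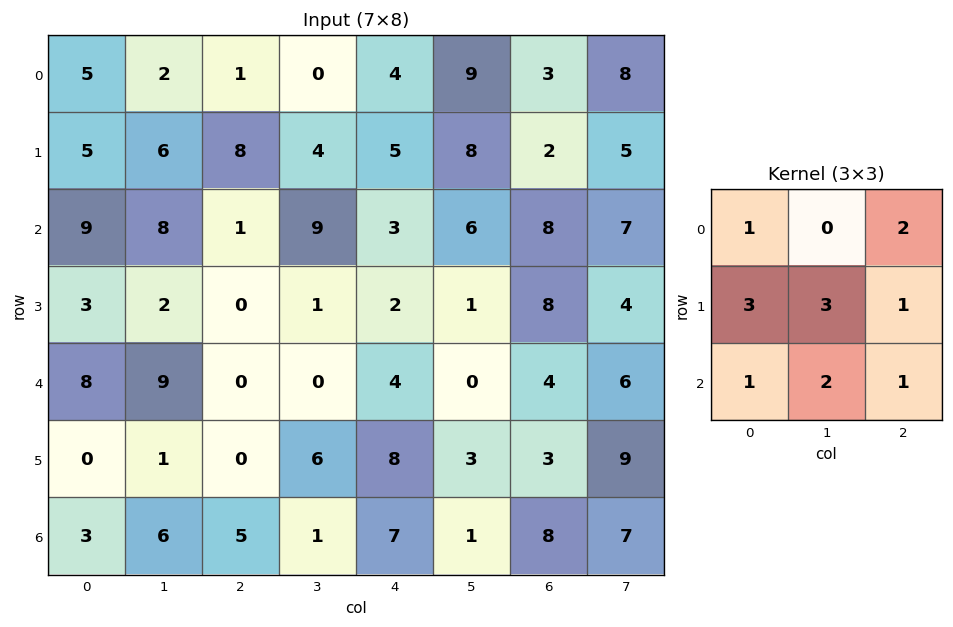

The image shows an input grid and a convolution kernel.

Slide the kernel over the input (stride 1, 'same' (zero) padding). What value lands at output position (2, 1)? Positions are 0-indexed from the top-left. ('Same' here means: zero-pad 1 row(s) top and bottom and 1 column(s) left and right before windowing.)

80

The receptive field on the zero-padded input at this output position is [5 6 8 / 9 8 1 / 3 2 0]. Elementwise product with the kernel and sum: 5·1 + 8·2 + 9·3 + 8·3 + 1·1 + 3·1 + 2·2 + 0·1.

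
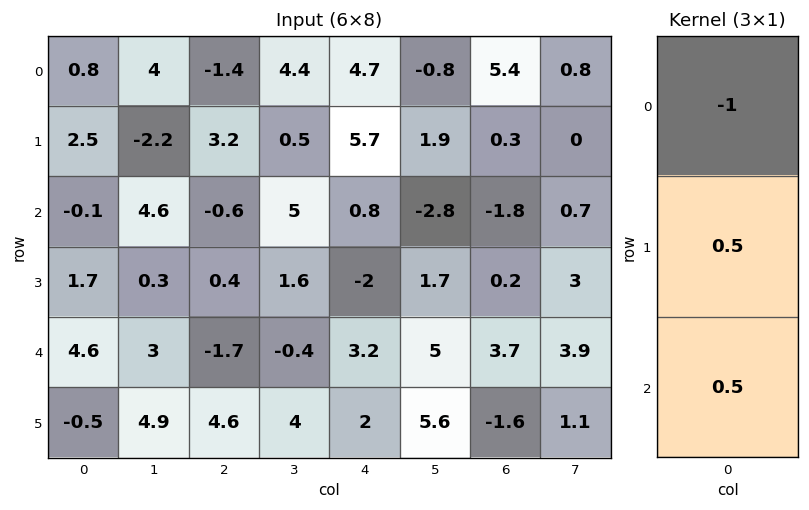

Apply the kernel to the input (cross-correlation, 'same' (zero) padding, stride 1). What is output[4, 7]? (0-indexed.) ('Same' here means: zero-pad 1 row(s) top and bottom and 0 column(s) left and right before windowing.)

-0.5

The receptive field on the zero-padded input at this output position is [3 / 3.9 / 1.1]. Elementwise product with the kernel and sum: 3·-1 + 3.9·0.5 + 1.1·0.5.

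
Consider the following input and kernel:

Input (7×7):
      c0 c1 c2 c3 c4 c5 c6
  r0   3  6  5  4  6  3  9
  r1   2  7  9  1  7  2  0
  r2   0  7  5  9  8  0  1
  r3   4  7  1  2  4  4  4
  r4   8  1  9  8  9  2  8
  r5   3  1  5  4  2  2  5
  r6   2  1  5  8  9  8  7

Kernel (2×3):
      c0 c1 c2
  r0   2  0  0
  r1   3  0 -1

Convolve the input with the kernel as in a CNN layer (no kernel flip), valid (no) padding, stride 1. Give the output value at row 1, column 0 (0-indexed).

The receptive field on the input at this output position is [2 7 9 / 0 7 5]. Elementwise product with the kernel and sum: 2·2 + 0·3 + 5·-1.

-1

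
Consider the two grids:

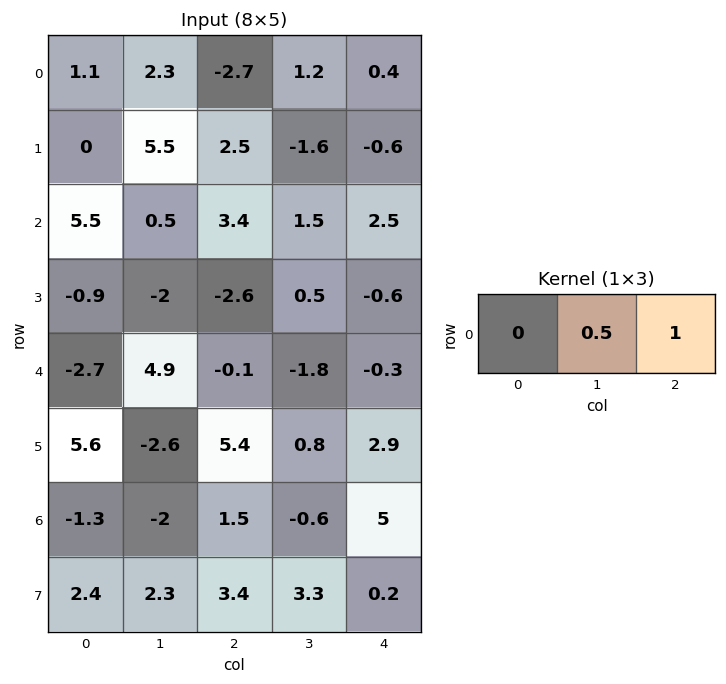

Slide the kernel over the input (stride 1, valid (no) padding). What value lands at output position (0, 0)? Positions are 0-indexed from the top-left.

-1.55

The receptive field on the input at this output position is [1.1 2.3 -2.7]. Elementwise product with the kernel and sum: 2.3·0.5 + -2.7·1.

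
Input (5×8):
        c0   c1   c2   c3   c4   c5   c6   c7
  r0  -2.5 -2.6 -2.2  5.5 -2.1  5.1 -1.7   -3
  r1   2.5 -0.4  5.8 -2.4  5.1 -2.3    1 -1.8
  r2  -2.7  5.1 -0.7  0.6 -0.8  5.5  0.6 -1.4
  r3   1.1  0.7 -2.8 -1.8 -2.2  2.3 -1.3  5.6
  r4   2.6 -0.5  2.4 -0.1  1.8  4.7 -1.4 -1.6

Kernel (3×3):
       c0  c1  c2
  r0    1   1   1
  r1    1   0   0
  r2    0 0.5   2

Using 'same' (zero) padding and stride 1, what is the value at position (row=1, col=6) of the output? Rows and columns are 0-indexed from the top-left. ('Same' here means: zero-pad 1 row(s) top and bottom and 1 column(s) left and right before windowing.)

The receptive field on the zero-padded input at this output position is [5.1 -1.7 -3 / -2.3 1 -1.8 / 5.5 0.6 -1.4]. Elementwise product with the kernel and sum: 5.1·1 + -1.7·1 + -3·1 + -2.3·1 + 0.6·0.5 + -1.4·2.

-4.4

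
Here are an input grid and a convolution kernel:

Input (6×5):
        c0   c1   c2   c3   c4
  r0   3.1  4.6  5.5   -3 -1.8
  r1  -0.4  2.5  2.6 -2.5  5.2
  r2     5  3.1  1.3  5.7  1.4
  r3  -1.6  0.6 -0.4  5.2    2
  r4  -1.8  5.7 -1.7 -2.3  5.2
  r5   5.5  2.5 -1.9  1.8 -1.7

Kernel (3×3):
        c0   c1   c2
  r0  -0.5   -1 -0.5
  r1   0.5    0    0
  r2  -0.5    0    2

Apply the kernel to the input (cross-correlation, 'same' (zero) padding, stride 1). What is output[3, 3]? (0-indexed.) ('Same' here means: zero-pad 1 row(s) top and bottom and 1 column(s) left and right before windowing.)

The receptive field on the zero-padded input at this output position is [1.3 5.7 1.4 / -0.4 5.2 2 / -1.7 -2.3 5.2]. Elementwise product with the kernel and sum: 1.3·-0.5 + 5.7·-1 + 1.4·-0.5 + -0.4·0.5 + -1.7·-0.5 + 5.2·2.

4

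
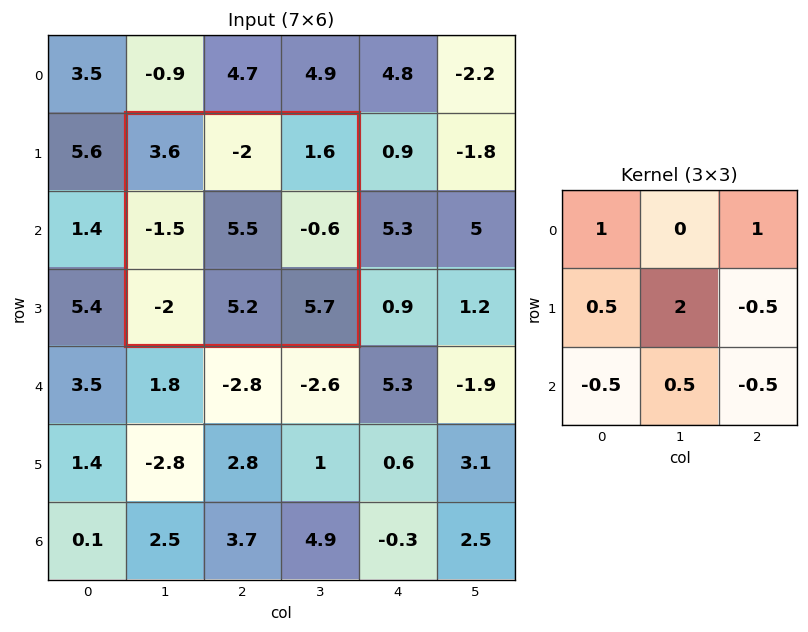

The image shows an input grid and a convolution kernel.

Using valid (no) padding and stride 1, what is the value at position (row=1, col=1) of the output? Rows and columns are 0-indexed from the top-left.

The receptive field on the input at this output position is [3.6 -2 1.6 / -1.5 5.5 -0.6 / -2 5.2 5.7]. Elementwise product with the kernel and sum: 3.6·1 + 1.6·1 + -1.5·0.5 + 5.5·2 + -0.6·-0.5 + -2·-0.5 + 5.2·0.5 + 5.7·-0.5.

16.5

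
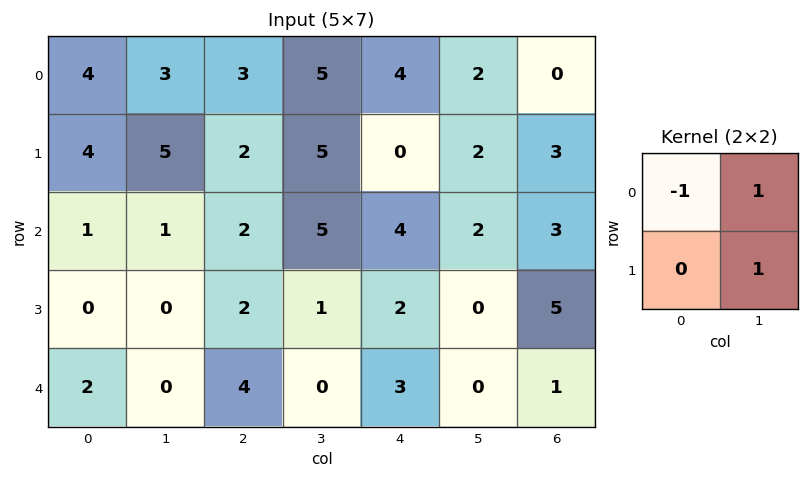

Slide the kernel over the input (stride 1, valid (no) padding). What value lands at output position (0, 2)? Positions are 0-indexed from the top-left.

7

The receptive field on the input at this output position is [3 5 / 2 5]. Elementwise product with the kernel and sum: 3·-1 + 5·1 + 5·1.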